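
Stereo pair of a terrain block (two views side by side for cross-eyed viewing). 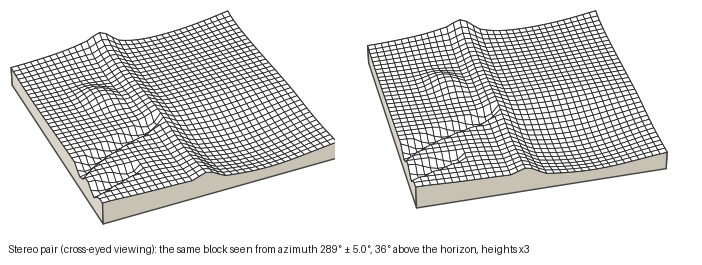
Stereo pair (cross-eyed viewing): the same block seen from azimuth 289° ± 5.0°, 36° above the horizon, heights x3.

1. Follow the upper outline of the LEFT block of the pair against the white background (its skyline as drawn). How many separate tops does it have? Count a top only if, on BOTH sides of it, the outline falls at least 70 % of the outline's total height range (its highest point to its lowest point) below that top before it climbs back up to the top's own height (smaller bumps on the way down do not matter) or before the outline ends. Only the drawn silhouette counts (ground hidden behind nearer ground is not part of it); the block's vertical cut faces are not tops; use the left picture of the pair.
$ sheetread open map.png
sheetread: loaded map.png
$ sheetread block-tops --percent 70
0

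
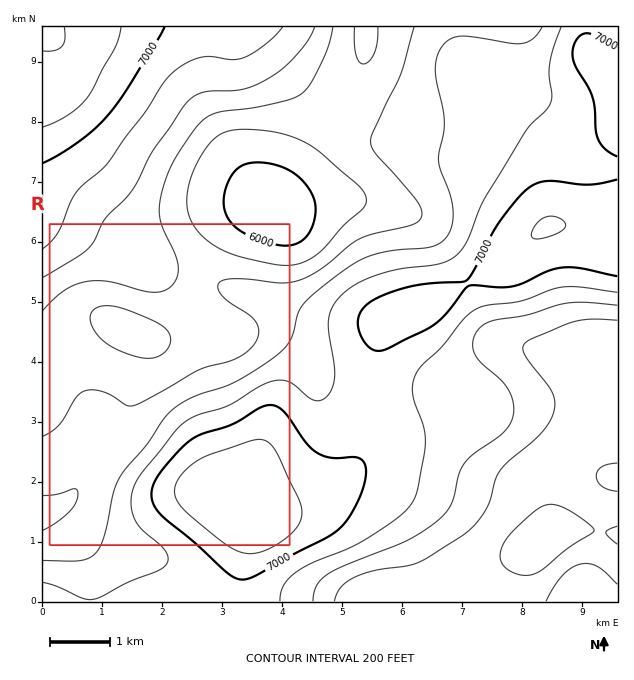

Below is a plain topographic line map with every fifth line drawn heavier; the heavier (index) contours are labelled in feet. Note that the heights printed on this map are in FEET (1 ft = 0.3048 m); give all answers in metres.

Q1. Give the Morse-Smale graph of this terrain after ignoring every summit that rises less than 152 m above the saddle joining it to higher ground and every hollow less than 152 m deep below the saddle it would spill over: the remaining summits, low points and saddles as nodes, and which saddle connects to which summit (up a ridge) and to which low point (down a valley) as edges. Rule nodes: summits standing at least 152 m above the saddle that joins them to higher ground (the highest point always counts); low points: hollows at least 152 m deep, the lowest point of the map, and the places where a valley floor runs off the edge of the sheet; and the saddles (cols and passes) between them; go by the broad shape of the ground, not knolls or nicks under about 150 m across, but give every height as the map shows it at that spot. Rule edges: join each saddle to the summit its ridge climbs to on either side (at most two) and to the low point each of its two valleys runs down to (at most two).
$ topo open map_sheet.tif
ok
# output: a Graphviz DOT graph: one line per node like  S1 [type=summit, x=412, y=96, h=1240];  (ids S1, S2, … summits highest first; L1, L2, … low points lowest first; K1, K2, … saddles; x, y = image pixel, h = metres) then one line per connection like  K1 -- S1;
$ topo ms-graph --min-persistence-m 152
graph terrain {
  S1 [type=summit, x=245, y=510, h=2254];
  S2 [type=summit, x=44, y=96, h=2220];
  L1 [type=low, x=271, y=208, h=1802];
  L2 [type=low, x=539, y=543, h=1848];
  K1 [type=saddle, x=370, y=393, h=2109];
  K2 [type=saddle, x=194, y=277, h=1941];
  K1 -- S1;
  K1 -- L1;
  K1 -- L2;
  K2 -- S1;
  K2 -- S2;
  K2 -- L1;
}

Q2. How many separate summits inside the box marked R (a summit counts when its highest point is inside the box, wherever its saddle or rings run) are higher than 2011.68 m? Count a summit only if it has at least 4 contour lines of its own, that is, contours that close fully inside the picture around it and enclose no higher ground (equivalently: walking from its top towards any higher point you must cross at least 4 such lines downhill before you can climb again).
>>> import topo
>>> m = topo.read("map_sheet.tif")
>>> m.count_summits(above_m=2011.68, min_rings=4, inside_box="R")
0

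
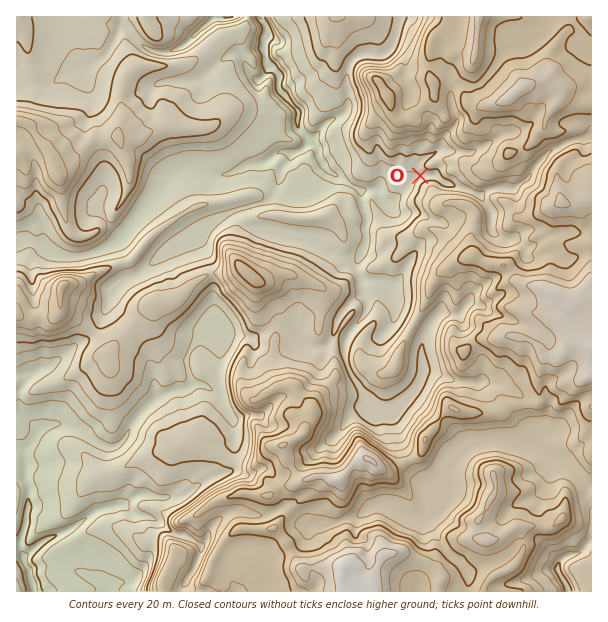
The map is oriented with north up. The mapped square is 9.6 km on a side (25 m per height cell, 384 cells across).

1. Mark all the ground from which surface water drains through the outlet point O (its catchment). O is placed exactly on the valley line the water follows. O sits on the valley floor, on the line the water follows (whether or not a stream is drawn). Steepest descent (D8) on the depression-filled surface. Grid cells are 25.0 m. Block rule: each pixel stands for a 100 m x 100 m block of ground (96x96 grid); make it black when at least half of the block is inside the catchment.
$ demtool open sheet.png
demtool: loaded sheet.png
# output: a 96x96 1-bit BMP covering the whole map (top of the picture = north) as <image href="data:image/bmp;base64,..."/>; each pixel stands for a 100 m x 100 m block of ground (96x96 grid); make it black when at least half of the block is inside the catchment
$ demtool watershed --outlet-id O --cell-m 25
<image width="96" height="96" href="data:image/bmp;base64,Qk2+BAAAAAAAAD4AAAAoAAAAYAAAAGAAAAABAAEAAAAAAIAEAAATCwAAEwsAAAIAAAAAAAAA////AAAAAAAAAAAAAAAAAAAAAAAAAAAAAAAAAAAAAAAAAAAAAAAAAAAAAAAAAAAAAAAAAAAAAAAAAAAAAAAAAAAAAAAAAAAAAAAAAAAAAAAAAAAAAAAAAAAAAAAAAAAAAAAAAAAAAAAAAAAAAAAAAAAAAAAAAAAAAAAAAAAAAAAAAAAAAAAAAAAAAAAAAAAAAAAAAAAAAAAAAAAAAAAAAAAAAAAAAAAAAAAAAAAAAAAAAAAAAAAAAAAAAAAAAAAAAAAAAAAAAAAAAAAAAAAAAAAAAAAAAAAAAAAAAAAAAAAAAAAAAAAAAAAAAAAAAAAAAAAAAAAAAAAAAAAAAAAAAAAAAAAAAAAAAAAAAAAAAAAAAAAAAAAAAAAAAAAAAAAAAAAAAAAAAAAAAAAAAAAAAAAAAAAAAAAAAAAAAAAAAAAAAAAAAAAAAAAAAAAAAAAAAAAAAAAAAAAAAAAAAAAAAAAAAAAAAAAAAAAAAAAAAAAAAAAAAAAAAAAAAAAAAAAAAAAAAAAAAAAAAAAAAAAAAAAAAAAAAAAAAAAAAAAAAAAAAAAAAAAAAAAAAAAAAAAAAAAAAAAAAAAAAAAAAAAAAAAAAAAAAAAAAAAAAAAAAAAAAAAAAAAAAAAAAAAAAAAAAAAAAAAAAAAAAAAAAAAAAAAAAAAAAAAAAAAAAAAAAAAAAAAAAAAAAAAAAAAAAAAAAAAAAAAAAAAAAAAAAAAAAAAAAAAAAAAAAAAAAAAAAAAAAAAAAAAAAAAAAAAAAAAAAAAAAAAAAAAAAAAAAAAAAAAAABwAAAAAAAAAAAAAAD4AAAAAAAAAAAAAAP4AAAAAAAAAAAAAD/8AAAAAAAAAAAAAH/8AAAAAAAAAAAAAP/8AAAAAAAAAAAAA//8AAAAAAAAAAAAH//8AAAAAAAAAAAAP//8AAAAAAAAAAAAP//8AAAAAAAAAAAAP//8AAAAAAAAAAAAP//8AAAAAAAAAAAAP//8AAAAAAAAAAAAP//8AAAAAAAAAAAAH//8AAAAAAAAAAAAP//8AAAAAAAAAAAAf//8AAAAAAAAAAAP///8AAAAAAAAAAAP///8AAAAAAAAAAAf///8AAAAAAAAAAA////8AAAAAAAAAAB////8AAAAAAAAAAA////8AAAAAAAAAAAPgf/8AAAAAAAAAAAAAP/8AAAAAAAAAAAAAH/8AAAAAAAAAAAAAA/8AAAAAAAAAAAAAA/8AAAAAAAAAAAAAAf8AAAAAAAAAAAAAAP8AAAAAAAAAAAAAAP8AAAAAAAAAAAAAAH8AAAAAAAAAAAAAAH8AAAAAAAAAAAAAAD4AAAAAAAAAAAAAABAAAAAAAAAAAAAAAAAAAAAAAAAAAAAAAAAAAAAAAAAAAAAAAAAAAAAAAAAAAAAAAAAAAAAAAAAAAAAAAAAAAAAAAAAAAAAAAAAAAAAAAAAAAAAAAAAAAAAAAAAAAAAAAAAAAAAAAAAAAAAAAAAAAAAAAAAAAAAAAAAAAAAAAAAAAAAAAAAAAAAAAAAAAAAAAAAAAAAAAAAAAAAAAAA="/>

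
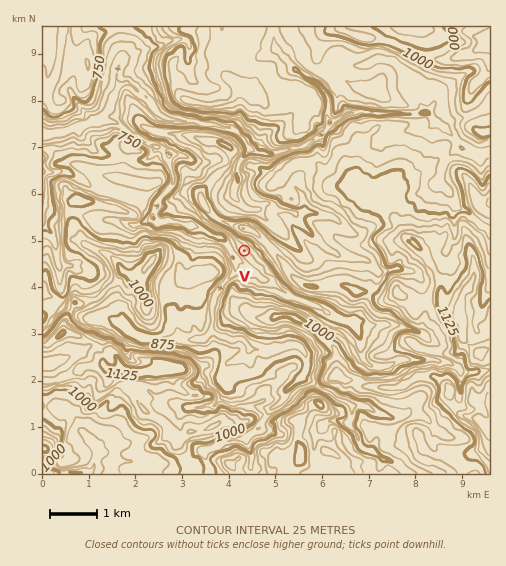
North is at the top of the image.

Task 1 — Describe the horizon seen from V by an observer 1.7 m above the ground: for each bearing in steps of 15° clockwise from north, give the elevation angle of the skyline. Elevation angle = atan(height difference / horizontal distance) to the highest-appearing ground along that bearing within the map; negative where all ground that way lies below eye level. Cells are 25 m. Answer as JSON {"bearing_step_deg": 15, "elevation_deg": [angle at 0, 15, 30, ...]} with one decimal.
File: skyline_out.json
{"bearing_step_deg": 15, "elevation_deg": [18.7, 18.4, 17.9, 17.7, 17.0, 15.4, 12.8, 10.2, 7.8, 4.0, 6.5, 6.3, 6.6, 6.0, 6.4, 6.0, 6.6, 5.3, 6.0, 0.9, -0.2, 4.2, 8.8, 14.9]}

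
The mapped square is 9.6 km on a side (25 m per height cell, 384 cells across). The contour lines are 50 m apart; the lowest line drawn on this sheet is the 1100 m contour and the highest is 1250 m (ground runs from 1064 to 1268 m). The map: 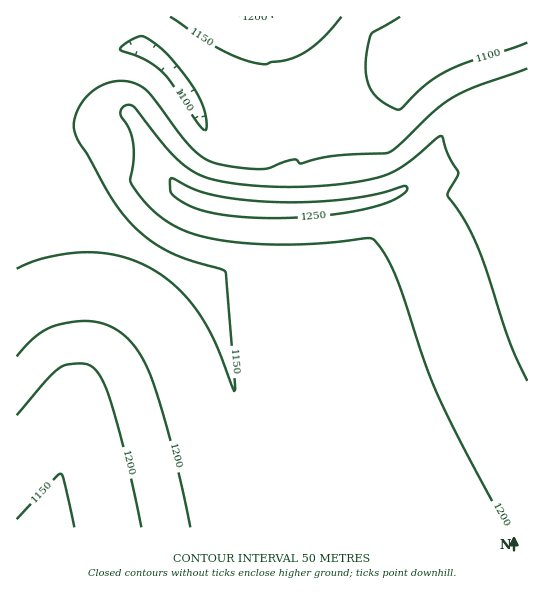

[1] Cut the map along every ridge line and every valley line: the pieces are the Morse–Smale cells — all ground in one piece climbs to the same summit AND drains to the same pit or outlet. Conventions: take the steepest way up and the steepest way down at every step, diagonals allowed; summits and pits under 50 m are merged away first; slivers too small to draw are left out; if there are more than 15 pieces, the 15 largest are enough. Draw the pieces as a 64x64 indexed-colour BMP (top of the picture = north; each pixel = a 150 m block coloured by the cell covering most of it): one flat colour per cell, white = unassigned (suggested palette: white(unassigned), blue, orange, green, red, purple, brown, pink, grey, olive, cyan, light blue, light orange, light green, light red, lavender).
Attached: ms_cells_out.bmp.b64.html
<image width="64" height="64" href="data:image/bmp;base64,Qk12CAAAAAAAAHYAAAAoAAAAQAAAAEAAAAABAAQAAAAAAAAIAAATCwAAEwsAABAAAAAAAAAA////ALR3HwAOf/8ALKAsACgn1gC9Z5QAS1aMAMJ34wB/f38AIr28AM++FwDox64AeLv/AIrfmACWmP8A1bDFAEREREREREREREIiIiIiIiERERERERERERERERERERERREREREREREREIiIiIiIiIRERERERERERERERERERERFEREREREREREQiIiIiIiIhEREREREREREREREREREREURERERERERERCIiIiIiIiERERERERERERERERERERERREREREREREREIiIiIiIiIRERERERERERERERERERERFEREREREREREIiIiIiIiIREREREREREREREREREREREUREREREREREQiIiIiIiIhERERERERERERERERERERERRERERERERERCIiIiIiIiERERERERERERERERERERERFEREREREREREIiIiIiIiIREREREREREREREREREREREUREREREREREIiIiIiIiIRERERERERERERERERERERERREREREREREQiIiIiIiIhERERERERERERERERERERERFERERERERERCIiIiIiIiEREREREREREREREREREREREUREREREREREIiIiIiIiIRERERERERERERERERERERERREREREREREIiIiIiIiIRERERERERERERERERERERERFEREREREREQiIiIiIiIhEREREREREREREREREREREREURERERERERCIiIiIiIiERERERERERERERERERERERERREREREREREIiIiIiIiIRERERERERERERERERERERERFEREREREREIiIiIiIiIRERERERERERERERERERERERESREREREREQiIiIiIiIhERERERERERERERERERERERERJEREREREQiIiIiIiIiEREREREREREREREREREREREREiRERERERCIiIiIiIiERERERERERERERERERERERERESIkRERERCIiIiIiIiIRERERERERERERERERERERERERIiIkRERCIiIiIiIiIhEREREREREREREREREREREREREiIiIiIiIiIiIiIiIhERERERERERERERERERERERERESIiIiIiIiIiIiIiIiERERERERERERERERERERERERERIiIiIiIiIiIiIiIiEREREREREREREREREREREREREREiIiIiIiIiIiIiIiIRERERERERERERERERERERERERESIiIiIiIiIiIiIiIRERERERERERERERERERERERERERIiIiIiIiIiIiIiIhEREREREREREREREREREREREREREiIiIiIiIiIiIiIhERERERERERERERERERERERERERESIiIiIiIiIiIiIhERERERERERERERERERERERERERERIiIiIiIiIiIiIhEREREREREREREREREREREREREREREiIiIiIiIiIiIhERERERERERERERERERERERERERERESIiIiIiIiIiIRERERERERERERERERERERERERERERERIiIiIiIiIiEREREREREREREREREREREREREREREREREiIiIiIiIREREREREREREREREREREREREREREREREREREREREREREREREREREREREREREREREREREREREREREREREREREREREREREREREREREREREREREREREREREREREREREREREREREREREREREREREREREREREREREREREREREREREREREREREREREREREREREREREREREREREREREREREREREREREREREREREREREREREREREREREREREREREREREREREREREREREREREREREREREREREREREREREREREREREREREREREREREREREREREREREREREREREREREREREREREREREREREREREREREREREREREREREREREREREREREREREREREREREREREREREREREREREREREREREREREREREREREREREREREREREREREREREREREREREREREREREREREREREREREREREREREREREREREREREREREREREREREREREREREREREREREREREREREREREREREREREREREREREREREREREREREREREREREREREREREREREREREREREREREREREREREREREREREREREREREREREREREREREREREREREREREREREREREREREREREREREREREREREREREREREREREREREREzMzMREREREREREREREREREREREREREREREREREREREzMzMzMzMRERERERERERERERERERERERERERERERERETMzMzMzMzMzMRERERERERERERERERERERERERERERETMzMzMzMzMzMzMxERERERERERERERERERERERERERERMzMzMzMzMzMzMzMzERERERERERERERERERERERERERMzMzMzMzMzMzMzMzMzERERERERERERERERERERERERMzMzMzMzMzMzMzMzMzMzERERERERERERERERERERERMzMzMzMzMzMzMzMzMzMzMzERERERERERERERERERERMzMzMzMzMzMzMzMzMzMzMzMxERERERERERERERERERMzMzMzMzMzMzMzMzMzMzMzMzMxERERERERERERERERMzMzMzMzMzMzMzMzMzMzMzMzMzMxEREREREREREREREzMzMzMzMzMzMzMzMzMzMzMzMzMzMzERERERERERERETMzMzMzMzMzMzMzMzMzMzMzMzMzMzMxER"/>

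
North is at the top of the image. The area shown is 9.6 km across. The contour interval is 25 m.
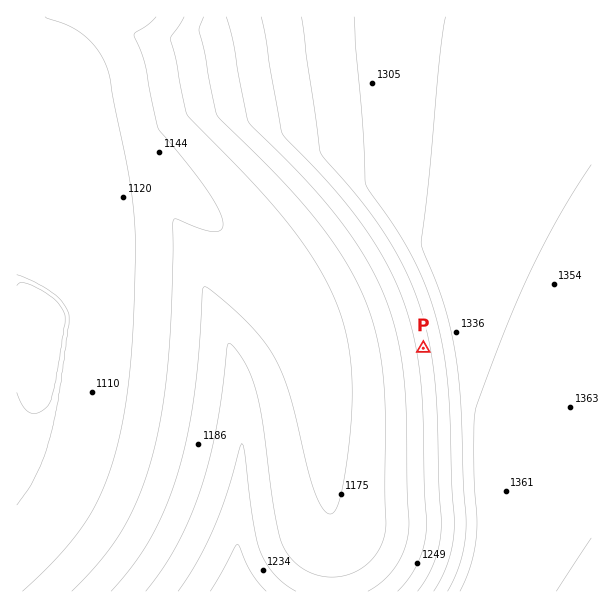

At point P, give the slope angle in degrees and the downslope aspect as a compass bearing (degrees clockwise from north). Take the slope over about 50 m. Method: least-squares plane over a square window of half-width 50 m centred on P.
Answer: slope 6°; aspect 259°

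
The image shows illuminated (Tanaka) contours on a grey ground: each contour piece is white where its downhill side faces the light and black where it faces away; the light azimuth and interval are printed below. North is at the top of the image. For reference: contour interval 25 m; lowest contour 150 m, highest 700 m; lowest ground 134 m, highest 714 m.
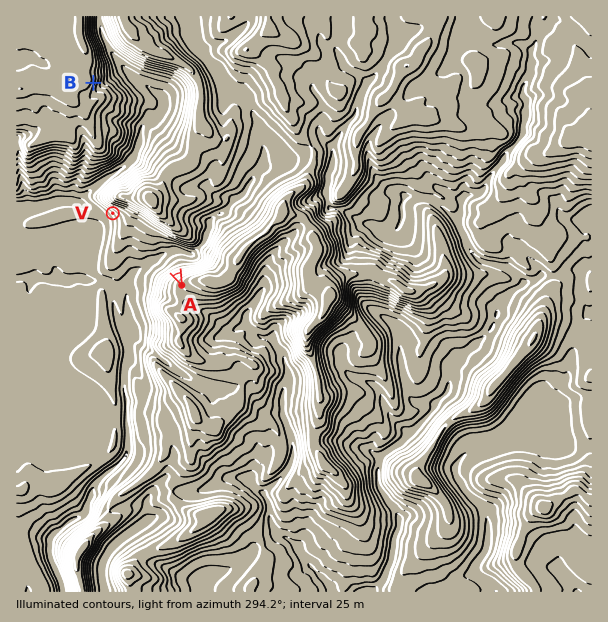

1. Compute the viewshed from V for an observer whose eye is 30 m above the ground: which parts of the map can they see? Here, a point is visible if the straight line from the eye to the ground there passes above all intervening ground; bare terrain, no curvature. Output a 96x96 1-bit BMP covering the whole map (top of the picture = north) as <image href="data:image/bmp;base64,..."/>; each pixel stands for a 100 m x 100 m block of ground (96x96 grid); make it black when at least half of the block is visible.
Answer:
<image width="96" height="96" href="data:image/bmp;base64,Qk2+BAAAAAAAAD4AAAAoAAAAYAAAAGAAAAABAAEAAAAAAIAEAAATCwAAEwsAAAIAAAAAAAAA////AAAAAAAAAAAAAAAAAAAAAAAAAAAAAAAAAAAAAAAAAAQAAAAAAAAAAAAAAHwAAAAAAAAAAAAAAHgAAAAAAAAAAAAAABAAAAAAAAAAAAAAwAAAAAAAAAAAAAAA8AAAAAAAAAAAAAAAeAAAAAAAAAAAAAAAOAAIAAAAAAAAAAAAHgAEAAAAAAAAAAAADwAAAAAAAAAAAAAABwAAAAAAAAAAAAAAAwAAAAAAAAAAAAAAAwAAAAAAAAAAAAAAAQAAAAAAAAAAAAAAAMAAAAAAAAAAAADuAHAAAAAAAAAAAAD/gHgAAAAAAAAAAAD/wHwAAAAAAAAAAAD/8D4AAAAAAAAAAAD//D8AAAAAAAAAAAD/4DuAAAAAAAAAAAD/wRuAAAAAAAAAAAD/wJOAAAAAAAAAAAD/gJMAAAAAAAAAAAD/gMAAAAAAAAAAAAD/gMIAAAAAAAAAAAD/gPMAAAAAAAAAAAD/gP+AAAAAAAAAAAD/gP+AAAAAAAAAAAD/AP8AAAAAAAAAAAD/AA8AAAAAAAAAAAD/AD4AAAAAAAAAAAD/gDwgAAAAAAAAAAD/gDxAAAAAAAAAAAD/gDyAAAAAAAAAAAD/gD2AAAAAAAAAAAD/wB8AAAAAAAAAAAD//44AAAAAAAAAAAD//84AAAAAAAAAAAD//8fgAAAAAAAAAAD//4PAAAAAAAAAAAD//4OAAAAAAAAAAAD//4EAAAAAAAAAAAD//wAAAAAAAAAAAAD//wIwAAAAAAAAAAD//wPgAAAAAAAAAAD//gPgAAAAAAAAAAD//gPgAAAAAAAAAAD//gHgAAAAAAAAAAD/+AH4AAAAAAAAAAD/4AD/4AAAAAAAAAD//AA/8AAAAAAAAAD//wAA8AAAAAAAAAD//wAAOAAAAAAAAAD//wAAOAAAAAAAAAD//4AAAAAAAAAAAAD//4AAAAAAAAAAAAD//8AAAAAAAAAAAAB//8DAAAAAAAAAAAA//+OAAAAAAAAAAAD//+cAAAAAAAAAAAD///4AAAAAAAAAAAD///wAAAAAAAAAAAD/+MAAAAAAAAAAAAD/8AAAAAAAAAAAAAC/4AAAAAAAAAAAAAA/4AAAAAAAAAAAAAA/wAAAAAAAAAAAAAA+QAAAAAAAAAAAAAA/QAAAAAAAAAAAAAA/wAAAAAAAAAAAAAA/wAAAAAAAAAAAAAAfgAAAAAAAAAAAAAAHAAAAAAAAAAAAAAAAAAAAAAAAAAAAAAAAAAAAAAAAAAAAAAAAAAAAAAAAAAAAAAAAAAAAAAAAAAAAAAAAAAAAAAAAAAAAAAAAAAAAAAAAAAAAAAAAAAAAAAAAAAAAAAAAAAAAAAAAAAAAAAAAAAAAAAAAAAAAAAAAAAAAAAAAAAAAAAAAAAAAAAAAAAAAAAAAAAAAAAAAAAAAAAAAAAAAAAAAAAAAAAAAAAAAAAAAAAAAAAAAAAAAAAAAAAAAAAAAAAAAAAAAAAAAAAAAAAAAAAAAAAAAAAAAAAAAAAAAAAAAAAAAAAAAAAAAAAAAAAAAAAAAAAAAAAAAAAA="/>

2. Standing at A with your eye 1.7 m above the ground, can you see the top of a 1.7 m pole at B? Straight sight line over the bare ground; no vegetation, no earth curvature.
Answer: no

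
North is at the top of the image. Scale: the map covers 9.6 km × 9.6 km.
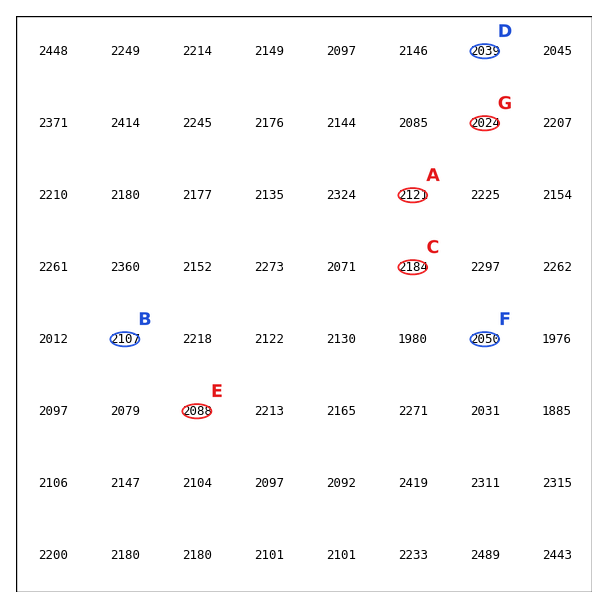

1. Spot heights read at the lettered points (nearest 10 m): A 2120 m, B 2110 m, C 2180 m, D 2040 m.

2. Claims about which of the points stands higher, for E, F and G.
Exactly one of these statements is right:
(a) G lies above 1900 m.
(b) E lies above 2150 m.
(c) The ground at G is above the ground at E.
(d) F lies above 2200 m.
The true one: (a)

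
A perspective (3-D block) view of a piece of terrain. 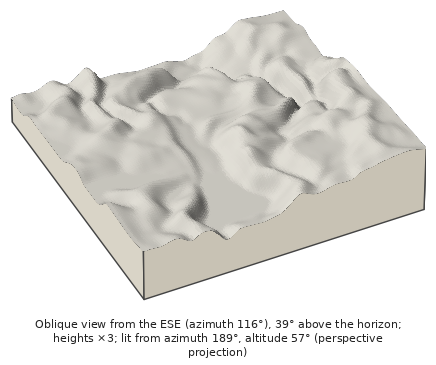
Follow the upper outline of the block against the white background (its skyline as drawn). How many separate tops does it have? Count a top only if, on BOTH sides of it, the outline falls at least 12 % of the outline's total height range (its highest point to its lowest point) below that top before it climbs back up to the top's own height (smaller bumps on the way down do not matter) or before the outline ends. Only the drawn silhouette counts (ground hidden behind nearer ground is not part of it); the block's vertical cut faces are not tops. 1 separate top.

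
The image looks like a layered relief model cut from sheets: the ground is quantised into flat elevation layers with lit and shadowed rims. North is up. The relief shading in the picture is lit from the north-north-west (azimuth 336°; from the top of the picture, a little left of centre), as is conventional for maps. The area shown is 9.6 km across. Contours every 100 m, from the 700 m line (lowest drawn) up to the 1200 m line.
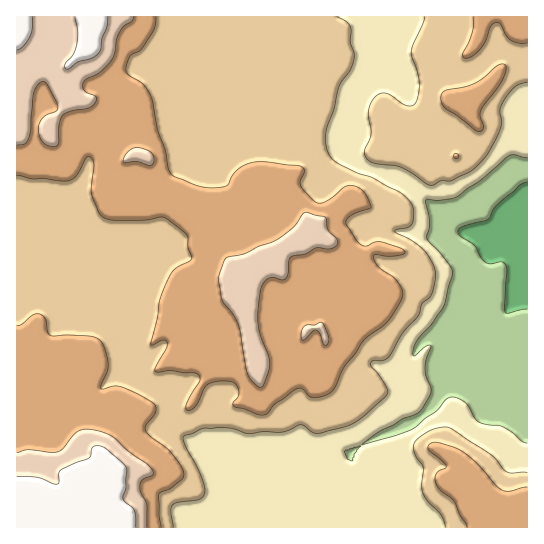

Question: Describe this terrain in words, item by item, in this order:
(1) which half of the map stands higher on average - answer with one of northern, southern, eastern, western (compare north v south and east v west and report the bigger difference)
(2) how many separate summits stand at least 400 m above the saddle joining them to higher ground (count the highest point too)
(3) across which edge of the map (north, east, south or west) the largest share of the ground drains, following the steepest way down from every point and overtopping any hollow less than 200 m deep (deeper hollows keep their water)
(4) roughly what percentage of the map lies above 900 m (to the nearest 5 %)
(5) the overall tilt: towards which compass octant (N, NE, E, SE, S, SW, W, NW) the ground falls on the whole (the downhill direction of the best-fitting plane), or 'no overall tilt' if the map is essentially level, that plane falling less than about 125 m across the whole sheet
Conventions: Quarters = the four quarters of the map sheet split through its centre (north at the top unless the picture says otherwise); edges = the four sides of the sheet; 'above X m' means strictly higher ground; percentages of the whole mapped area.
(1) The western half stands higher on average than the eastern half.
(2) Counting only tops that stand 400 m proud, the map has 1 summit.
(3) Most of the ground drains across the eastern edge.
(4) Roughly 75 % of the ground is higher than 900 m.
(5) On the whole the ground falls towards the east.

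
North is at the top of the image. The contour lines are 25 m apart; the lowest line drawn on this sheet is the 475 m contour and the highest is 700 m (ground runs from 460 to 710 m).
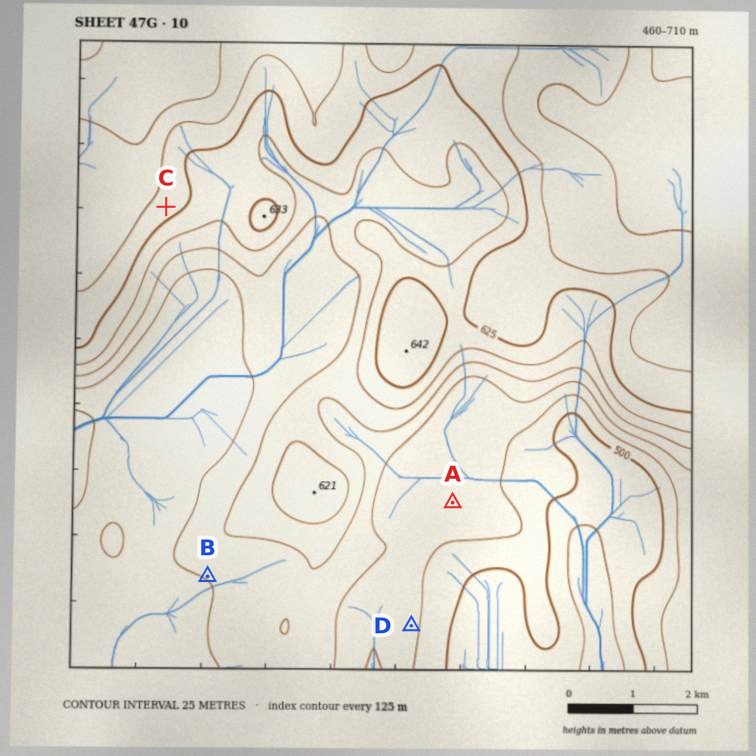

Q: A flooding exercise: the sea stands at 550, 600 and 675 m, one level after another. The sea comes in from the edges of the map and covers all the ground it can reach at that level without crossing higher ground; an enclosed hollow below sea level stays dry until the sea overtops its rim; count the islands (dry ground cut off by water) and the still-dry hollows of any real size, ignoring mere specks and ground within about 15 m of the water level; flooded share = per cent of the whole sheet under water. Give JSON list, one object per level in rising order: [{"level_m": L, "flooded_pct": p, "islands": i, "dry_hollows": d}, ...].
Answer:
[{"level_m": 550, "flooded_pct": 34, "islands": 0, "dry_hollows": 0}, {"level_m": 600, "flooded_pct": 58, "islands": 1, "dry_hollows": 0}, {"level_m": 675, "flooded_pct": 93, "islands": 0, "dry_hollows": 0}]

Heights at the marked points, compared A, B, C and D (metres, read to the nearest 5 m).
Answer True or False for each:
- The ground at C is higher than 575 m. True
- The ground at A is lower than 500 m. False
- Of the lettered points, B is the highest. False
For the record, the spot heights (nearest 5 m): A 535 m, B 550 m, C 635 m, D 530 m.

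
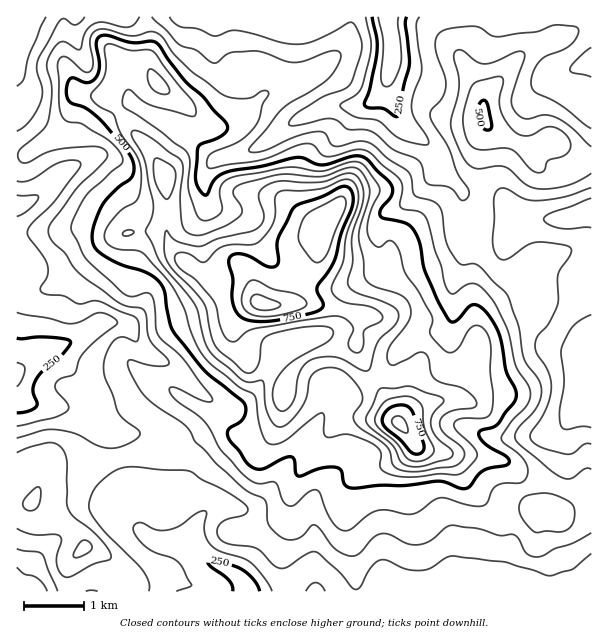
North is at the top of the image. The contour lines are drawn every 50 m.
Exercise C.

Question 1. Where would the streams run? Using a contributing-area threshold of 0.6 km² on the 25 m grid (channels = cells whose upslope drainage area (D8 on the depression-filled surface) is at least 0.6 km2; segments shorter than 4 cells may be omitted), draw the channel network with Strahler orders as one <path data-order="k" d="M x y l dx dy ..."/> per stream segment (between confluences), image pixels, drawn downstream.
<path data-order="1" d="M513 591l12 0"/><path data-order="1" d="M32 573l0 9 3 5 0 4 3 0"/><path data-order="3" d="M206 560l3 3 6 3 3 0 4 3 3 0 6 4 2 0 12 12 1 6"/><path data-order="1" d="M378 557l0 3 2 1 0 9 1 2 0 4 3 6 2 9 1 0"/><path data-order="2" d="M150 539l5 3 21 0 1 1 8 0 6 3 13 14 2 0"/><path data-order="1" d="M449 525l0 66 22 0"/><path data-order="1" d="M137 524l3 3 0 1 10 11"/><path data-order="2" d="M198 521l-1 6-2 1 0 21 11 11"/><path data-order="1" d="M114 510l12 12 11 6 9 9 4 2"/><path data-order="2" d="M314 498l0 3-2 2 0 25 2 2 0 61 1 0"/><path data-order="1" d="M345 468l-4 5-2 0-25 25"/><path data-order="1" d="M123 432l-16 0-6-4-2 0-12-11-13-7-5 0-1-2-15 0-2-1-10 0-2-2-6 0-1-1-6-2-9-9 0-19"/><path data-order="1" d="M468 428l12 6 3 0 6 3 56 0 12-6 19-20 5 0"/><path data-order="1" d="M567 425l14-14"/><path data-order="2" d="M581 411l10 0"/><path data-order="1" d="M332 396l-8 15-3 3-1 5-8 9-3 6-4 4-6 11-20 24-7 15-20 19-39 0-3 2-12 12"/><path data-order="2" d="M591 354l0 57"/><path data-order="1" d="M540 351l48 0 3 3"/><path data-order="1" d="M581 345l6 3 4 5"/><path data-order="1" d="M302 338l-2 1-3 0-6 3-15 14-1 4-3 3-2 5-3 3-1 4-3 3-3 6-23 23-15 0-10-6-12-11-2 0-24-24-25-12-12-12-5-10-7-8-5 0-1-1"/><path data-order="1" d="M413 336l4-3 26 0 7-7"/><path data-order="2" d="M450 326l2-3 0-38 9-18 0-22-2-2 0-33 2-1 0-8 1-1 0-9-3-3 0-2-19-19 0-5-2-1"/><path data-order="2" d="M119 323l-18 0-21 15-9 4-8 2-4 3-3 0-8 4-3 0-6 3-3 3-1 0-11 11-6 3-1 3"/><path data-order="2" d="M126 323l-7 0"/><path data-order="1" d="M134 323l-8 0"/><path data-order="1" d="M143 306l-17 17"/><path data-order="1" d="M369 275l12-12 0-15-3-6 0-20 12-12 3 0 6-3 5-4 1 0 33-33 0-9"/><path data-order="1" d="M509 239l3-6 12-12 7 0 2-2"/><path data-order="1" d="M252 237l0-12-1-3-9-9-14 0-1-1-5 0-6-3-9-9 0-3-1-2"/><path data-order="2" d="M533 219l36 0 1-1 5 0 6-3 10-2"/><path data-order="1" d="M206 213l0-18"/><path data-order="1" d="M507 201l3 6 12 12 11 0"/><path data-order="2" d="M206 195l0-22 1-3 11-11 3-1"/><path data-order="2" d="M438 161l0-3-4-6 0-2-14-13-1 0-9-8-2 0-10-10-2-6-1-2 0-3-2-1 0-3-1-2 0-3-2-1 0-5-1-1 0-18"/><path data-order="1" d="M93 158l-6 3-3 0-16 9-5 4-1 0-21 21-2 0-3 3-12 6-4 0-3 2"/><path data-order="2" d="M221 158l4 0 2-2 12-1 1-2 8-1 21-12 12-11 1 0 8-6 12-6 3 0 10-6 3 0 5-3 3 0 1-1 35 0 3-2"/><path data-order="1" d="M347 129l3-3 6-12 9-9"/><path data-order="1" d="M144 111l30 15 12 11 2 0 21 21 12 0"/><path data-order="2" d="M365 105l3-1 18-18 0-5 1-1 0-5 2-1"/><path data-order="1" d="M17 86l0-36"/><path data-order="1" d="M551 80l24-12 3 0 9-5 4 0 0-1"/><path data-order="3" d="M389 74l0-5 1-1"/><path data-order="3" d="M390 68l0-5 2-1-2-3 0-29-1-1 0-12-2 0"/><path data-order="1" d="M216 63l0-43-1-3-3 0"/><path data-order="1" d="M75 36l0-19"/><path data-order="1" d="M188 17l24 0"/><path data-order="1" d="M263 17l6 0"/><path data-order="1" d="M498 17l27 0"/>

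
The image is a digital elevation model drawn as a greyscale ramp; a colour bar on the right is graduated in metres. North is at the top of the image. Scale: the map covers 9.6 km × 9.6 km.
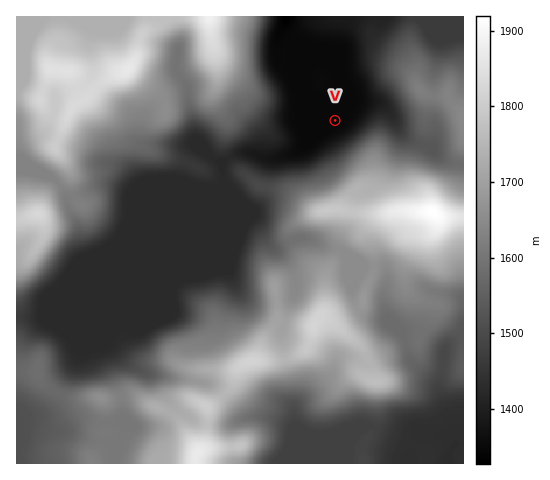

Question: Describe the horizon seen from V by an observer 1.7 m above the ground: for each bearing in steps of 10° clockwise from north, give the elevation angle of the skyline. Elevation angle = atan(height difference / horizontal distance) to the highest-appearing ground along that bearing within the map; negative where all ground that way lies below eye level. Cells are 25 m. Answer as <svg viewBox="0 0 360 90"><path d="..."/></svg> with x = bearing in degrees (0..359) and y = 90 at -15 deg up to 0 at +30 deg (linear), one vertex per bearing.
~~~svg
<svg viewBox="0 0 360 90"><path d="M0 58l10 0 10-2 10-2 10-4 10-4 10-1 10-1 10 2 10 1 10-4 10-6 10-5 10-3 10-1 10 1 10 0 10 2 10 2 10 2 10 6 10 5 10 3 10 3 10 1 10-1 10 1 10-4 10-2 10-3 10-3 10 1 10 6 10 11 10 1 10-1"/></svg>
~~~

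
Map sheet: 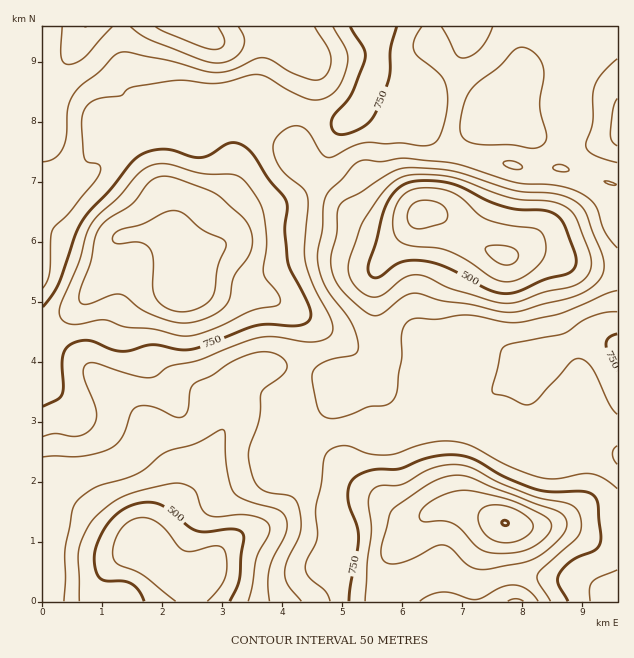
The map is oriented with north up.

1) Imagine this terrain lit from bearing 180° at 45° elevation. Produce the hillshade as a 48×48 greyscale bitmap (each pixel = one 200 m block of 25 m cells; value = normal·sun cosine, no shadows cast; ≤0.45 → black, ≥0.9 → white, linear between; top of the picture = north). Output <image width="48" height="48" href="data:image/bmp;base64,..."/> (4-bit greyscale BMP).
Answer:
<image width="48" height="48" href="data:image/bmp;base64,Qk32BAAAAAAAAHYAAAAoAAAAMAAAADAAAAABAAQAAAAAAIAEAAATCwAAEwsAABAAAAAAAAAAAAAAABEREQAiIiIAMzMzAERERABVVVUAZmZmAHd3dwCIiIgAmZmZAKqqqgC7u7sAzMzMAN3d3QDu7u4A////AImIdVZlZ3ZmZ4mrqpiImHZmZ3ZDNWeImoiIdUVWeIdmd4mqqpiJmYdmeIhlV3iJqoiIdkRXmqmHd3iJmZh5q7qYmruqqqqquoiIh2Z4mruph3Z3iZh4q7uqq8zd3My7upmZmYiJmry6h2ZmeJh3iau7u83u3czLqZmaqqqqq8zcqHdniZmHeJq7u7zMu7u5mJmau7u7u7zdy6mIiZmYiIm7upmYd3iIiImavM3Mu6q83dypiJmZh3iZmHUyESRniImavN3cupmazNy5iImIZVVndkEAAAJGd4mqq83cupmZq7u6iIh2VERFVCAAASNFZpmqq7u7upmZmZmZmIdlREMzIhASRVVVVaq7u6qqu6qZmYiJmHdUNEMiERJGd3d3Z7u7uqqqu7uYiJiIiHZlVVQzI0V4iId3ibvLuqmau7uoeImId2Znd3ZmVniZmYiImru6qpmaqqqpiImYdmZ4iIiIiJqZmqmZmrqpmZmqqpmqmIiZh2Z4iIiImZmZqqqZqqqYiJqqqZmqqYiIh2Z4iIh3iJmZmZmZqqmIiau7qZmqmYiIiId4iId3eImZmZmZqpmImru6qqqpmIiIiamYiIh3eIiZmZmZqpiZq7u6vMy6qZiZq7upiIiZiIiJmZmaqomrvMu7zd3cy7qru8uYiJmZmZmIiJmqqYq8y7vM3d3d3dzMy7mIiJmZmZh3d3iZmJrMy7zN3d3d3d3cuph3eIiIiHZVVWZ3doq8y7vN3t3czN3LmHZmZ3dmVUIiNEVVVWiby7u83dzLu7uodlVVVWZUMhABIjMzRVV5u6qqqqqqmZh3ZURERVVUMhEREiIjRVVXmqmZiImZmYd2ZVVVVEREQzMyIzMzVnZWiamYiIiaqYd3ZneHZURFVERERFVWeIdmiaqZiIiaqpiHeImZhUNERFZ3d3iImZdmeaqpiIiJmZiIiZmphkNFVomqmImqqodlZ4mZiHd4iIiImZmZh1VWeau7upqqqodkRFZ3d3d3Z4iZmImqmHd3mrvMy7qqqYh1M0Vnd3d2Z4iIiJqqqZmZq7zd3dzLqZmGQ0V3d3Zmd3d3iau7u8zMzN7v//7cuoiIZUVmZVVWd2Zmiru7ze///u////7bqWeJhlREQzNWd2Zniru73v///+7tzMupdmaJmHVDM0RWZmd4mru83v//7bqYd4h2VGZ5mYdURWZmZniZqrzMzd3LqGVUVmd3ZXeJmYd2Z4iHd5mqqrzcu7uphlRFZ4mZh4iImIh3eJmYiaqqqavLqqmZh3d3iZmpmIiIiIiIiImYmaqph3iqqZmZmZmZmZmZmYh2d4iIiId4mZiHZlaKmZmImqmZmIiImYhmZ4iIh2VWd3ZlVVZ5mZiImqqpmIiJmphlZnd3ZUMjRVVVZmZ4mYd4mrupmIiZqphmZmZlUyIRJEVmd3d4mHeImruqmZmZqph2Z3ZUMiM0RVZ4iZmJmIiJmqqqqqmZqpmGVmZTM0Z3h3eJmqqqmZmZmaqqqqmZmZmGVmVDNGeJmIiJqru6qZmZmaqqqqmZmQ=="/>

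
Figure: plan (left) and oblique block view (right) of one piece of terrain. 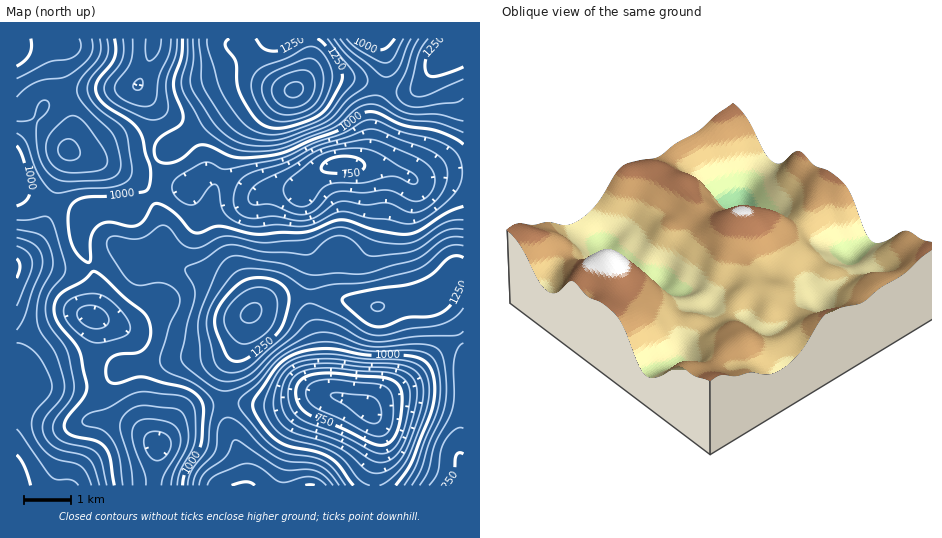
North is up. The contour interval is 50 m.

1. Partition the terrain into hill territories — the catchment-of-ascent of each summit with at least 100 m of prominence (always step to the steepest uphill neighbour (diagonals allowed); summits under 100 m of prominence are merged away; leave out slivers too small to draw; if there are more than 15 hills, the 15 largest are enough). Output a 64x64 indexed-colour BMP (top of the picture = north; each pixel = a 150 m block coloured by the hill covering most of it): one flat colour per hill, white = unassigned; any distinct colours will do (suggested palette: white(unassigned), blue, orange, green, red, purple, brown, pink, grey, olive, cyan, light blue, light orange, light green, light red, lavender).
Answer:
<image width="64" height="64" href="data:image/bmp;base64,Qk12CAAAAAAAAHYAAAAoAAAAQAAAAEAAAAABAAQAAAAAAAAIAAATCwAAEwsAABAAAAAAAAAA////ALR3HwAOf/8ALKAsACgn1gC9Z5QAS1aMAMJ34wB/f38AIr28AM++FwDox64AeLv/AIrfmACWmP8A1bDFAFVVVVVVVVVVVVVERERERERERERERERERERHd3d3d3d3VVVVVVVVVVVVVUREREREREREREREREREREd3d3d3d3dVVVVVVVVVVVVVRERERERERERERERERERER3d3d3d3d1VVVVVVVVVVVVVEREREREREREREREREREREd3d3d3d3VVVVVVVVVVVVVURERERERERERERERERERER3d3d3d3dVVVVVVVVVVVVVRERERERERERERERERERERHd3d3d3d1VVVVVVVVVVVVEUREREREREREREREREREREd3d3d3d3VVVVVVVVVVVVERFERERERERERERERERERER3d3d3d3dVVVVVVVVVVVEREURERERERERERERERERERHd3d3d3d1VVVVVVVVERERERFERERERERERERERERERHd3d3d3d3VVVVVVVVERERERERREREREREREREREREREd3d3d3d3dVVVVVVVURERERERERFERERERERERERERBF3d3d3d3d1VVVVVVVRERERERERERERERERERFEREQRERd3d3d3d3VVVVVVVVERERERERERERERERERERERERERERd3d3d3dVVVVVVVEREREREREREREREREREREREREREREXd3d3d1VVVVVVUREREREREREREREREREREREREREREREXd3d3VVVVVVVRERERERERERERERERERERERERERERERF3d3dVVVVVVVERERERERERERERERERERERERERERERERd3d1VVVVVVUREREREREREREREREREREREREREREREREXd3VVVVVVVRERERERERERERERERERERERERERERERERF3dVVVVVVVERERERERERERERERERERERERERERERERERF1VVVVVVURERERERERERERERERERERERERERERERERERiIVVVVVRERERERERERERERERERERERERERERERERERGIiIVVVVEREREREREREREREREREREREREREREREREREYiIiIhVgRERERERERERERERERERERERERERERERERERiIiIiIiBERERERERERERERERERERERERERERERERERGIiIiIiIEREREREREREREREREREREREREREREREREREYiIiIiIgRERERERERERERERERERERERERERERERERERiIiIiIiBERERERERERERERERERERERERERERERERERGIiIiIiIEREREREREREREREREREREREREREREREREREYiIiIiIgRERERERERERERERERERERERERERERERERERiIiIiIiBERERERERERERERERERERERERERERERERERGIiIiIiBEREREREREREREREREREREREREREREREREREYiIiIiIERERERERERERERERERERERERERERERERERERiIiIiIERERERERERERERERERERERERERERERERERERGIiIiIgREREREREREREREREREREREREREREREREREREYiIiIiBERERERERERERERERERERERERERERERERERERiIiIiIERERERERERERERERERERERERERERERERERERGIiIiIiBEREREREREREREREREREREREREREREREREREYiIiIgzMxERERERERERERERERERERERERERERERERERiIiDMzMzMzMzERERERERERERERERERERERERERERERGIMzMzMzMzMzMzERERERERERERERERERERERERERERETMzMzMzMzMzMzMzMRERERESIiIiIRERERERERERERERMzMzMzMzMzMzMzMiIREREiIiIiIiEREREREREREREREzMzMzMzMzMzMzMiIiIRIiIiIiIiIhERERERERZmYRETMzMzMzMzMzMzMiIiIiIiIiIiIiIiIRERERZmZmZmZmMzMzMzMzMzMzMiIiIiIiIiIiIiIiIiIiImZmZmZmZmYzMzMzMzMzMzMyIiIiIiIiIiIiIiIiIiIiZmZmZmZmZjMzMzMzMzMzMzIiIiIiIiIiIiIiIiIiIiImZmZmZmZmMzMzMzMzMzMzMiIiIiIiIiIiIiIiIiIiIiZmZmZmZmYzMzMzMzMzMzMyIiIiIiIiIiIiIiIiIiIiJmZmZmZmZjMzMzMzMzMzMzIiIiIiIiIiIiIiIiIiIiImZmZmZmZmMzMzMzMzMzMzMiIiIiIiIiIiIiIiIiIiIiZmZmZmZmYzMzMzMzMzMzMyIiIiIiIiIiIiIiIiIiIiJmZmZmZmZjMzMzMzMzMzMzIiIiIiIiIiIiIiIiIiIiIiZmZmZmZmMzMzMzMzMzMzMiIiIiIiIiIiIiIiIiIiIiJmZmZmZmYzMzMzMzMzMzMiIiIiIiIiIiIiIiIiIiIiImZmZmZmZjMzMzMzMzMzMyIiIiIiIiIiIiIiIiIiIiIiZmZmZmZmMzMzMzMzMzMzIiIiIiIiIiIiIiIiIiIiIiImZmZmZmYzMzMzMzMzMzMiIiIiIiIiIiIiIiIiIiIiIiZmZmZmZjMzMzMzMzMzMzIiIiIiIiIiIiIiIiIiIiIiJmZmZmZmMzMzMzMzMzMzMiIiIiIiIiIiIiIiIiIiIiImZmZmZmYzMzMzMzMzMzMyIiIiIiIiIiIiIiIiIiIiImZmZmZmZjMzMzMzMzMzMzMiIiIiIiIiIiIiIiIiIiIiZmZmZmZm"/>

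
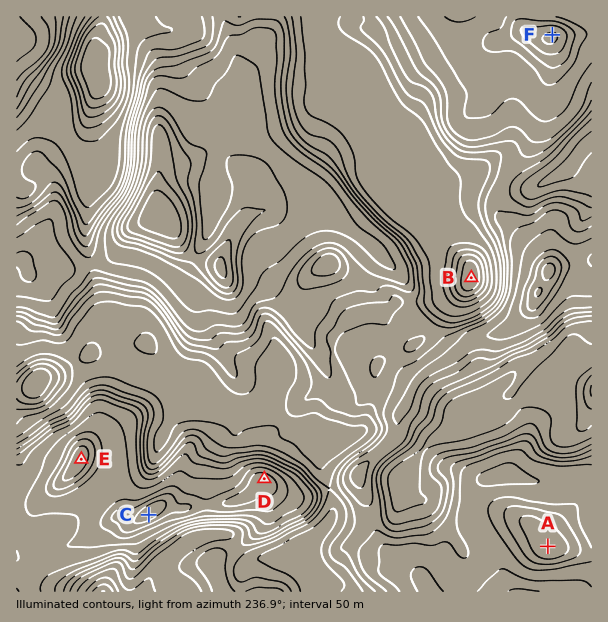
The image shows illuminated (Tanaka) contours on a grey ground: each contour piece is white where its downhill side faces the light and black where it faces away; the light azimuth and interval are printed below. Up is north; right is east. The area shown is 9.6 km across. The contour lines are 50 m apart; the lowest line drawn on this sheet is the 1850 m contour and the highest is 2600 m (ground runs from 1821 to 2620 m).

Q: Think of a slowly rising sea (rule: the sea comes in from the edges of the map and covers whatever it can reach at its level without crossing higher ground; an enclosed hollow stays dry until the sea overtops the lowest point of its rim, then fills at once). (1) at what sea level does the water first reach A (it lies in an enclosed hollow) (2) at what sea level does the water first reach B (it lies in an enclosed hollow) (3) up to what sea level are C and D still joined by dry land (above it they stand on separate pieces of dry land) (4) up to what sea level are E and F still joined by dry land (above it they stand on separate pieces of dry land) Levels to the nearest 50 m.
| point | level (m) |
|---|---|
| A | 2300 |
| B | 2100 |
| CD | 2400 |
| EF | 2150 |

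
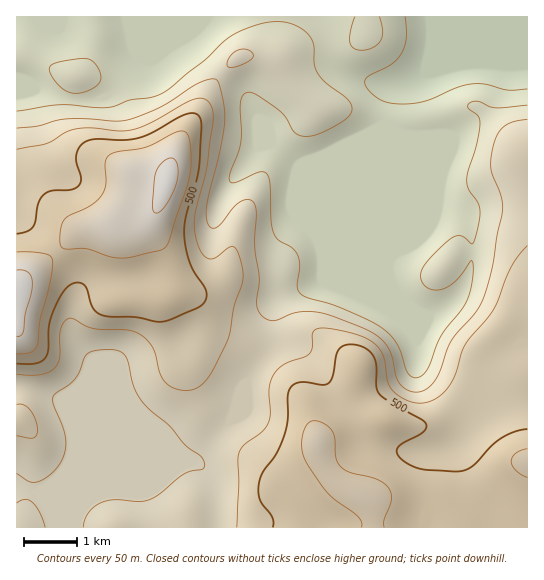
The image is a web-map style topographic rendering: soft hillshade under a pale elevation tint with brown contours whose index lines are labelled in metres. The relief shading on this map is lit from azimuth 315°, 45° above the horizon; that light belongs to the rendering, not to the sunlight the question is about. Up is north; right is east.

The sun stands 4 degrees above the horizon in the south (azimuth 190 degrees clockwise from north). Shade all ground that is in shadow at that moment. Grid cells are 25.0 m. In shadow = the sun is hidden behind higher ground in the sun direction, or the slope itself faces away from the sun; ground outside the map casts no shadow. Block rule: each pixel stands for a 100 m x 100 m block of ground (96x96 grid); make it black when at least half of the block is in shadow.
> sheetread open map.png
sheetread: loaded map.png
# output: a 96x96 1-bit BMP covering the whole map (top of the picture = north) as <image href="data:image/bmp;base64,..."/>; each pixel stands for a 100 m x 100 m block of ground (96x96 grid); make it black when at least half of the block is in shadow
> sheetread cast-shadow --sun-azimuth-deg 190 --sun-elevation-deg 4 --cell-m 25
<image width="96" height="96" href="data:image/bmp;base64,Qk2+BAAAAAAAAD4AAAAoAAAAYAAAAGAAAAABAAEAAAAAAIAEAAATCwAAEwsAAAIAAAAAAAAA////AAAAAAAAAAAAAAAAAAAAAAAAAAAAAAAAAAAAAAAAAHgAAAAAAAAAAAAAAHwAAAAAAAAAAAAAAHwAAAAAAAAAAAAAADgAAAAAAAAAAAAAAAAAAAAAAAAAAAAAAAAAAAAAAAAAAAAAAAAAAAAAAAAAAAAAAAAAAAAAAA+AAAAAAAAAAAAAAD/B4AAAAAAAAAAAAH/n8AAAAAAAAAAAAH/j8AAAAAAAAAAAAD/B8AAAAAAAAAAAAAcAAH8AAAAAAAAAAAAAAP8AAAAAABwAAAAAAP8AAAAAADwAAAAAAH8AAAAAABwAYAAAAH8AAAAAABgA8AAAAD8MAAAAAAAA+AD8AD88AAAAAAAA+Af+AB/8AAAAAAAA8B//AA/8AAAAAAAA8B//AAf4AAAAAAAA8B//AAP4AAAAAAAD4B//AABgAAAAAAAH4A//gAAAAAAAAAAfwA//gAAAAAAAAAA/wA//gAAAAAAAAAB/wA//gAAAAAAAAAB/wB//gAAAAAAAAAB/gH//gAAAAAAAAAA/gf//gAAAAAAAAAA/h///gAAAAAAAAAAfD///4AAAAAAAAAAMH///+AAAAAAAAAAAP////AAAAAAAAAAA/////gAAAAAAAAeP/////wAAAAAAAAf//////4AAAAAAAAf//////4AAAAAAAAP//////4AAAAAAAAB//////4AAAAAAAAA/////H4AAAAAAAAAf///8HwAAAAAAAAAP///4DwAAAAAAeAAP///wBwAAAAAA+AAH///wAgDwAAAA+AAH///gAAD4AAAA/AAD///gAAD8AAAA/AAD///sAAD8AAAA/AAB////AAD8AAAA/gAJ///vgAD8AAAA/gAd//+HgAD8AAAA/gA8//8DgAD8AAAA/gA8P/8BAAD8AAAAfgA8D/8AAAB8AAAAfgAYAf8AAAB8OAAAPgAAAP8AAAB4/gAAP+AAAH8AAAA4/wAAH/gAAD4AAAA5/wAAD/wAAB4AAAA5/wAAD/wAAAQAAAAx/wAAB/wAAAAAAAAQ/gAAA/wAAAAAAAAAfAAAAPwAAAAAAAAAAAAAAHwAAAAAAAAAAAAAADwAAAAAAAAAAAAAADwAAAAAAAAAAD/gABwAAAAAAAA+AP/+ABwAAAAAAAD/A///AAwAAAAAAAD/////AAAAAAAAAAD/////gAAAAAAAAAH/////gAAAAAAAAB//////wAAAAAAAAD//////4AAAAAAAAD//////8AAAAAAAAH///////AAAAAH4AH///////gAAAP//AP///////gAAP/////9//////gAAf/////9//////gAA//////9//////gAA/8D///8//////AAA/4A///8/P////AAA/gAP//8Yf////AAAMAAB//8B/////AAAAAAA//8D/////gAAAAAAP/8D/////+AAAAAAH/8B///////gAAAAD/8Ab//////wAAAAA/8AB//////4AAAAAIcAA//////4AAAAAAMAAf/////wAAAAAAEAAP/////AAAAAAAE="/>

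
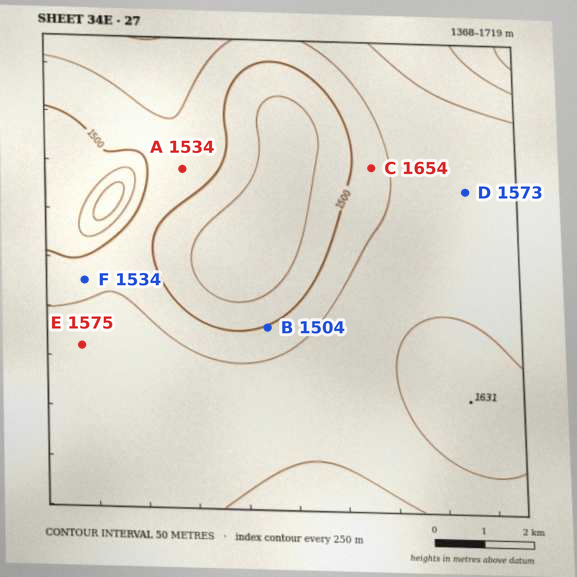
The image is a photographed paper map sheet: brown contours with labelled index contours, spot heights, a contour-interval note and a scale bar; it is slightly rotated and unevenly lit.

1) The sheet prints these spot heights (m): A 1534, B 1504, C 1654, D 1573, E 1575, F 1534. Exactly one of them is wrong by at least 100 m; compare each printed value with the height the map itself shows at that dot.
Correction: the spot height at C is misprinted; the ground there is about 1529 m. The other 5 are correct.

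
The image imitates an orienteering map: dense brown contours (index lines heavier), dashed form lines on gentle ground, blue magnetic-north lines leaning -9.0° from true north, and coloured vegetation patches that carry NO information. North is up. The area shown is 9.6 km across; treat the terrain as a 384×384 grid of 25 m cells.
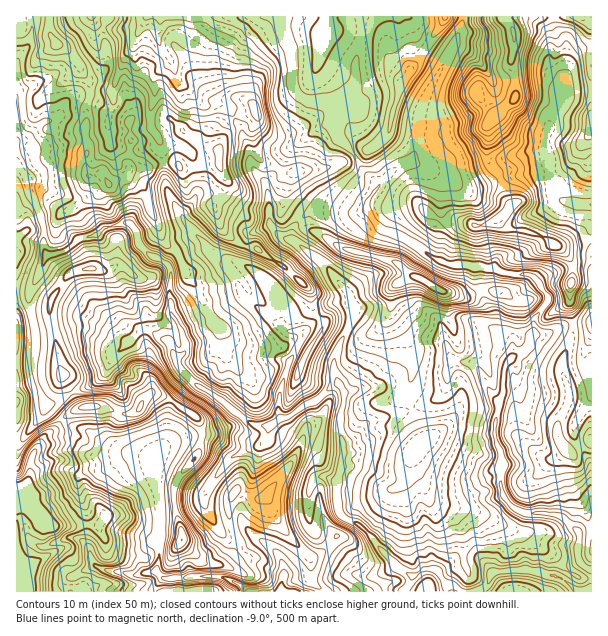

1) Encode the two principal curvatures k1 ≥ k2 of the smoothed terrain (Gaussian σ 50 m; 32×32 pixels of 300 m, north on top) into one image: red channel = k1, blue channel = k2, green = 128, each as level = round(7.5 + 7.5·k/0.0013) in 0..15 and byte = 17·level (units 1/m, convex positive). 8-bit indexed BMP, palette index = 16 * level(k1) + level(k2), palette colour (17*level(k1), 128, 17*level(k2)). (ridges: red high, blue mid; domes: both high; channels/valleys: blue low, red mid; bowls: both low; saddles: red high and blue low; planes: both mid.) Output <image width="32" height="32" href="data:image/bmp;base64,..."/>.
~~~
<image width="32" height="32" href="data:image/bmp;base64,Qk02CAAAAAAAADYEAAAoAAAAIAAAACAAAAABAAgAAAAAAAAEAAATCwAAEwsAAAABAAAAAAAAAIAAABGAAAAigAAAM4AAAESAAABVgAAAZoAAAHeAAACIgAAAmYAAAKqAAAC7gAAAzIAAAN2AAADugAAA/4AAAACAEQARgBEAIoARADOAEQBEgBEAVYARAGaAEQB3gBEAiIARAJmAEQCqgBEAu4ARAMyAEQDdgBEA7oARAP+AEQAAgCIAEYAiACKAIgAzgCIARIAiAFWAIgBmgCIAd4AiAIiAIgCZgCIAqoAiALuAIgDMgCIA3YAiAO6AIgD/gCIAAIAzABGAMwAigDMAM4AzAESAMwBVgDMAZoAzAHeAMwCIgDMAmYAzAKqAMwC7gDMAzIAzAN2AMwDugDMA/4AzAACARAARgEQAIoBEADOARABEgEQAVYBEAGaARAB3gEQAiIBEAJmARACqgEQAu4BEAMyARADdgEQA7oBEAP+ARAAAgFUAEYBVACKAVQAzgFUARIBVAFWAVQBmgFUAd4BVAIiAVQCZgFUAqoBVALuAVQDMgFUA3YBVAO6AVQD/gFUAAIBmABGAZgAigGYAM4BmAESAZgBVgGYAZoBmAHeAZgCIgGYAmYBmAKqAZgC7gGYAzIBmAN2AZgDugGYA/4BmAACAdwARgHcAIoB3ADOAdwBEgHcAVYB3AGaAdwB3gHcAiIB3AJmAdwCqgHcAu4B3AMyAdwDdgHcA7oB3AP+AdwAAgIgAEYCIACKAiAAzgIgARICIAFWAiABmgIgAd4CIAIiAiACZgIgAqoCIALuAiADMgIgA3YCIAO6AiAD/gIgAAICZABGAmQAigJkAM4CZAESAmQBVgJkAZoCZAHeAmQCIgJkAmYCZAKqAmQC7gJkAzICZAN2AmQDugJkA/4CZAACAqgARgKoAIoCqADOAqgBEgKoAVYCqAGaAqgB3gKoAiICqAJmAqgCqgKoAu4CqAMyAqgDdgKoA7oCqAP+AqgAAgLsAEYC7ACKAuwAzgLsARIC7AFWAuwBmgLsAd4C7AIiAuwCZgLsAqoC7ALuAuwDMgLsA3YC7AO6AuwD/gLsAAIDMABGAzAAigMwAM4DMAESAzABVgMwAZoDMAHeAzACIgMwAmYDMAKqAzAC7gMwAzIDMAN2AzADugMwA/4DMAACA3QARgN0AIoDdADOA3QBEgN0AVYDdAGaA3QB3gN0AiIDdAJmA3QCqgN0Au4DdAMyA3QDdgN0A7oDdAP+A3QAAgO4AEYDuACKA7gAzgO4ARIDuAFWA7gBmgO4Ad4DuAIiA7gCZgO4AqoDuALuA7gDMgO4A3YDuAO6A7gD/gO4AAID/ABGA/wAigP8AM4D/AESA/wBVgP8AZoD/AHeA/wCIgP8AmYD/AKqA/wC7gP8AzID/AN2A/wDugP8A/4D/AJemhJe31qO0wNDg0NDjorXnpaampqO3pJPEkri3pJLEl8d0tZCxpKHmpOb2x6eThriGdqeTk5ODp6aCooGlxpKVotOjpLiGhOTopYWWlYTHpba3tIGnhpaGhpeXl5eWs5W417THpYWFo/iDlJWFt7Vz99KQl5iGmJeHl7fHyKWkh7eGhLfZt4TUo3K3hZjIdKWxo6eYmIaYh5e3kICAlKenp5aTt4WlhfWDcre3p8eFtKKXmJiIh4eHl6OzuZeHheOVhJN0hod2pfaBgciE57eCkoWHl4eHh4eWgrWnl4eV4bW1lIZ3h3eF1vhxo3SF95WmhHeImIeHh5eklKeXqKWg95eWhYSEdnZ15saFlYW2pqWEhoaHmJiHl5DIlpa2prSQ5JSWx9aUdbb4tbCikaPYs6WHh4aHl5eXgLeFmKaVx3SS9vjVxtf196OApcqx04Dmk6iXh4d2l5iSpoaHp4a0hLizcKK1+bVwkLa3uJD3t4KEhYaHiIaXlqSUh4enhrSFyKh0gefmgaG4qJeHtOOmcpiHh4eHhpWFp4SHl6eGxIXHlnWFgsWSgreHh4enovdypoeHh5iGp5eXhYWHt4bElaeWhnaFlKWSp5iYh4aFtMeSp5eHh4WndoaEg5OUlcO3lnaGdaalkaenl4eFh4e2toN1toeFkpGihKfF4uWDg6e3doaXlLWQt6eHhYeGk/ajdJXWlYL599XX2NiQ96SWc8fGt6bX+aDYl4aHdJL3tXGEc5P297SUlKOggILmtLiCg6eop7eAwLeFg4Lk96WAk9f29veBcIKDg8bGpdSUt5K2gILZkMbHhoLG1eZygLX31ZNzgYOXlqeFprX42JW3kceokrBw55aClsiVpLSlpoV2hoWWqLbW+PfFtIWFhqajp6a3tpPncqO4p5aUpYaGh4eFmJbJlZVzlejGdHaGlZeGl5bIprVwx4WnyJOXl3aFhoaGl5Z2dnWllaWFh5aFh4aot5W3x8O3ltd0lKaot7e2hIWGh4d2lbeXhoaWp4aHdqeVdaaGhoWHyISWdoWHhpPYpoWHh3WVtYWFhae4hpeXt5WGt4WHqJenk8ell4aGhnbXlYaHlNjIpnWGdceWh3amloa4lLiWhpaG+YKHh4eHdreldoZ0pNjGlHWFyIWohoanhKiUpnWHl6fnY3aGh4d3htZ0hLfJhdjHg3a1lYWWl6ejp5WVhoeHh8iUhpiHh4eHyJWDldmTxqV0dsWVp4a3hbWFl4WXh4eGl5WGl4eHh5eXx3SDo5bnhHR2xYSnyJaVt4SWl4eHh4eGdoeIiIeGl4enpXOFhtimhIWllraFdaW2hYaWlZaGhoaHh4eHh4eHd3bnoZS316Wlpcc="/>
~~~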